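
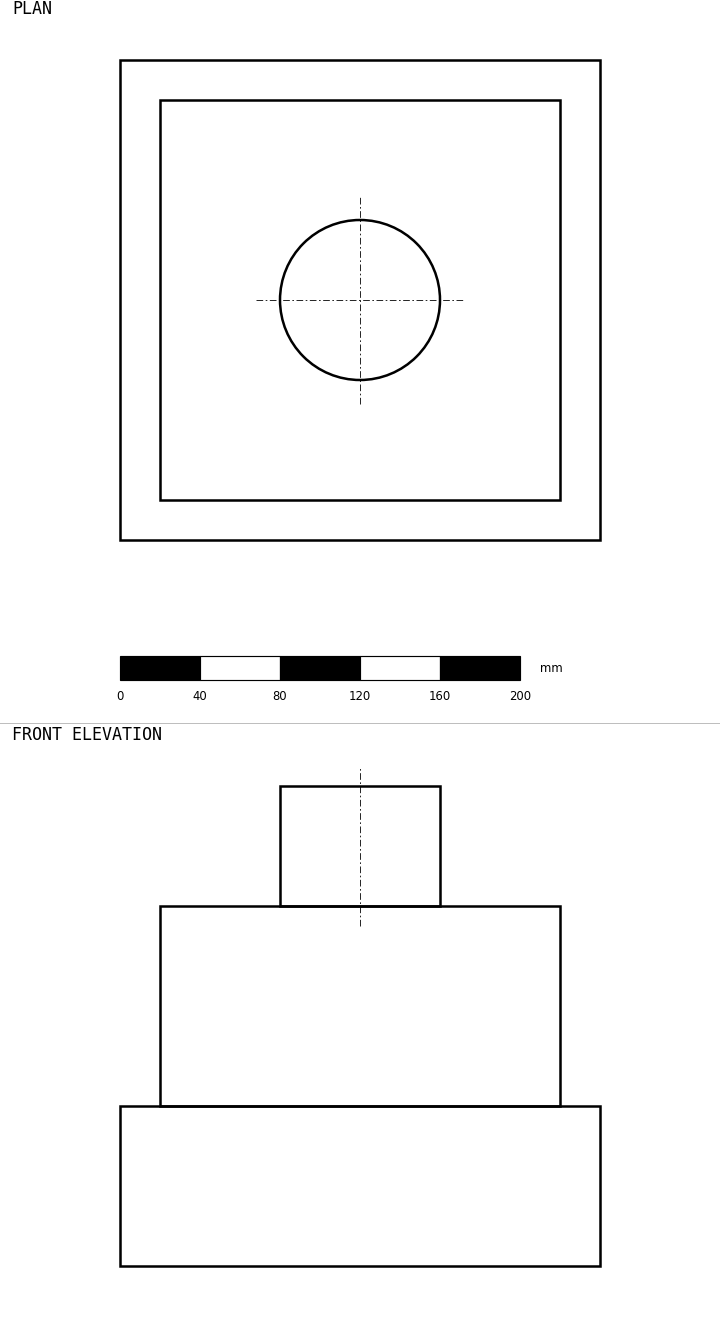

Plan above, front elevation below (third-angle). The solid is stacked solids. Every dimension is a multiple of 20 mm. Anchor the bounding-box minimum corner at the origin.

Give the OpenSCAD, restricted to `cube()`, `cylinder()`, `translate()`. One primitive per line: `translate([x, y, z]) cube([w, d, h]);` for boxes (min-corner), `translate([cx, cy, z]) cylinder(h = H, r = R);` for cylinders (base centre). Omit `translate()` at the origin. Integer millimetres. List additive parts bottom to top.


cube([240, 240, 80]);
translate([20, 20, 80]) cube([200, 200, 100]);
translate([120, 120, 180]) cylinder(h = 60, r = 40);


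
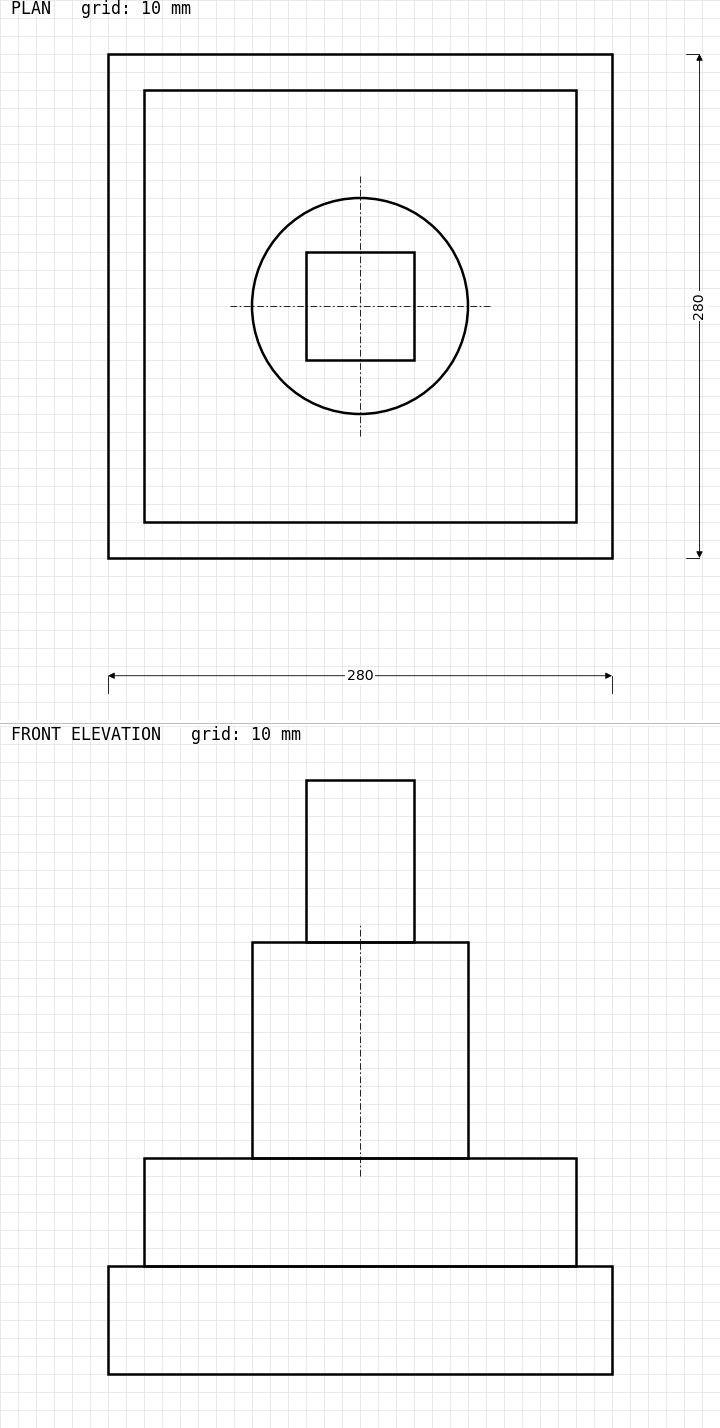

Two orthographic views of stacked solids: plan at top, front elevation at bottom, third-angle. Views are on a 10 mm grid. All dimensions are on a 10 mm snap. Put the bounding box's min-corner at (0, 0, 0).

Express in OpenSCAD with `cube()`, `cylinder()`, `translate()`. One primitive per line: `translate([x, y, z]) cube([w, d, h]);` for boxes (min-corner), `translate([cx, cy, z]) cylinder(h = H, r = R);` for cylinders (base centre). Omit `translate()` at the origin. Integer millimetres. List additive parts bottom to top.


cube([280, 280, 60]);
translate([20, 20, 60]) cube([240, 240, 60]);
translate([140, 140, 120]) cylinder(h = 120, r = 60);
translate([110, 110, 240]) cube([60, 60, 90]);


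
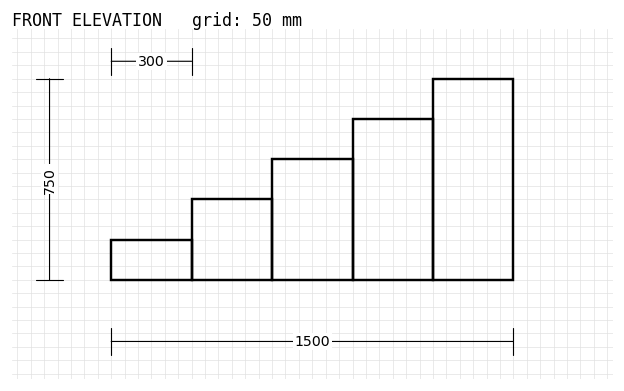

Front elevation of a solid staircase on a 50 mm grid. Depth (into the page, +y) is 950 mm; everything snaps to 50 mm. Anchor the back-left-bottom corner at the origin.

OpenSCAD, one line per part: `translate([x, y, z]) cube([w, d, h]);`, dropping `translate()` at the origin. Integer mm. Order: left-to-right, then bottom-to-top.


cube([300, 950, 150]);
translate([300, 0, 0]) cube([300, 950, 300]);
translate([600, 0, 0]) cube([300, 950, 450]);
translate([900, 0, 0]) cube([300, 950, 600]);
translate([1200, 0, 0]) cube([300, 950, 750]);


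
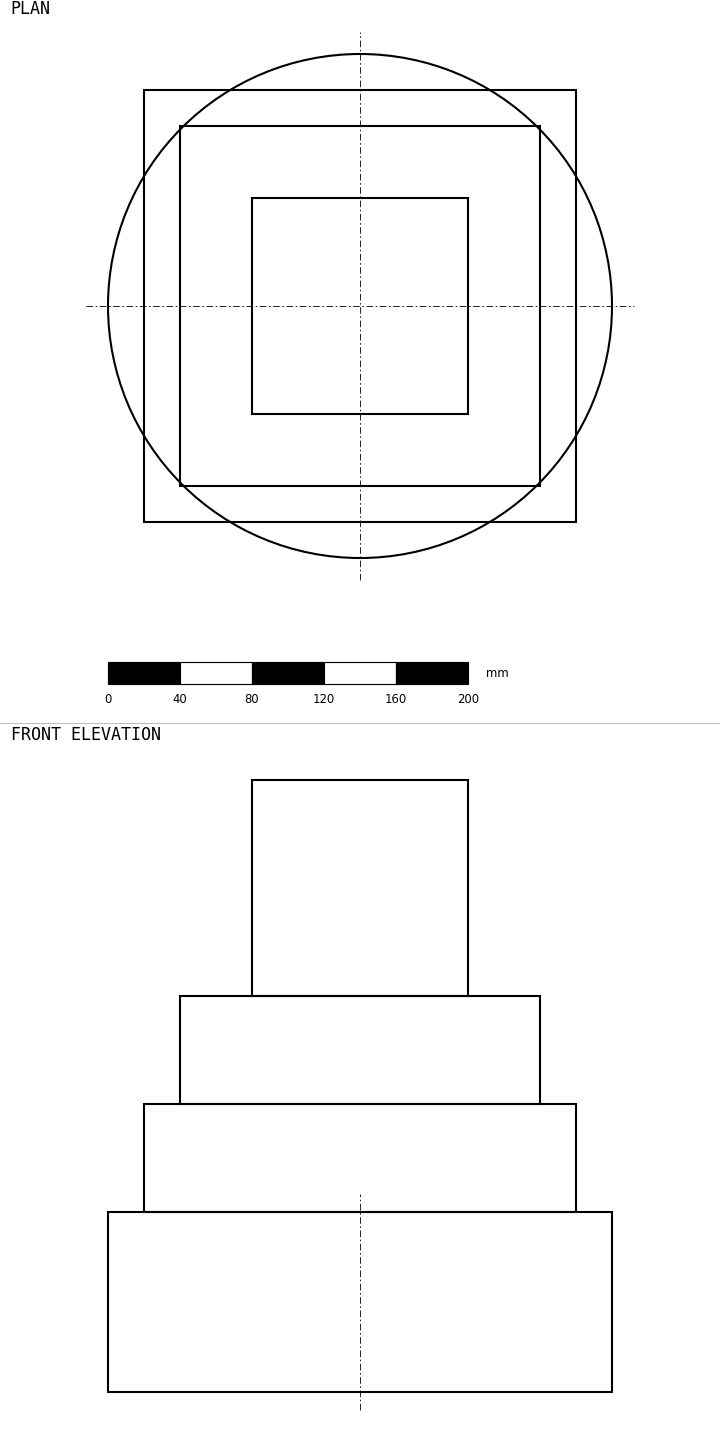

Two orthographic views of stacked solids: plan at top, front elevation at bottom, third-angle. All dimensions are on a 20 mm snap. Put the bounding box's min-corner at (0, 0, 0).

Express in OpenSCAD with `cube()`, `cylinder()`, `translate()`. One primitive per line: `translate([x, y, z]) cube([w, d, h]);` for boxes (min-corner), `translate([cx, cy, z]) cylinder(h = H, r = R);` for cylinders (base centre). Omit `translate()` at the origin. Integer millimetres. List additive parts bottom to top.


translate([140, 140, 0]) cylinder(h = 100, r = 140);
translate([20, 20, 100]) cube([240, 240, 60]);
translate([40, 40, 160]) cube([200, 200, 60]);
translate([80, 80, 220]) cube([120, 120, 120]);


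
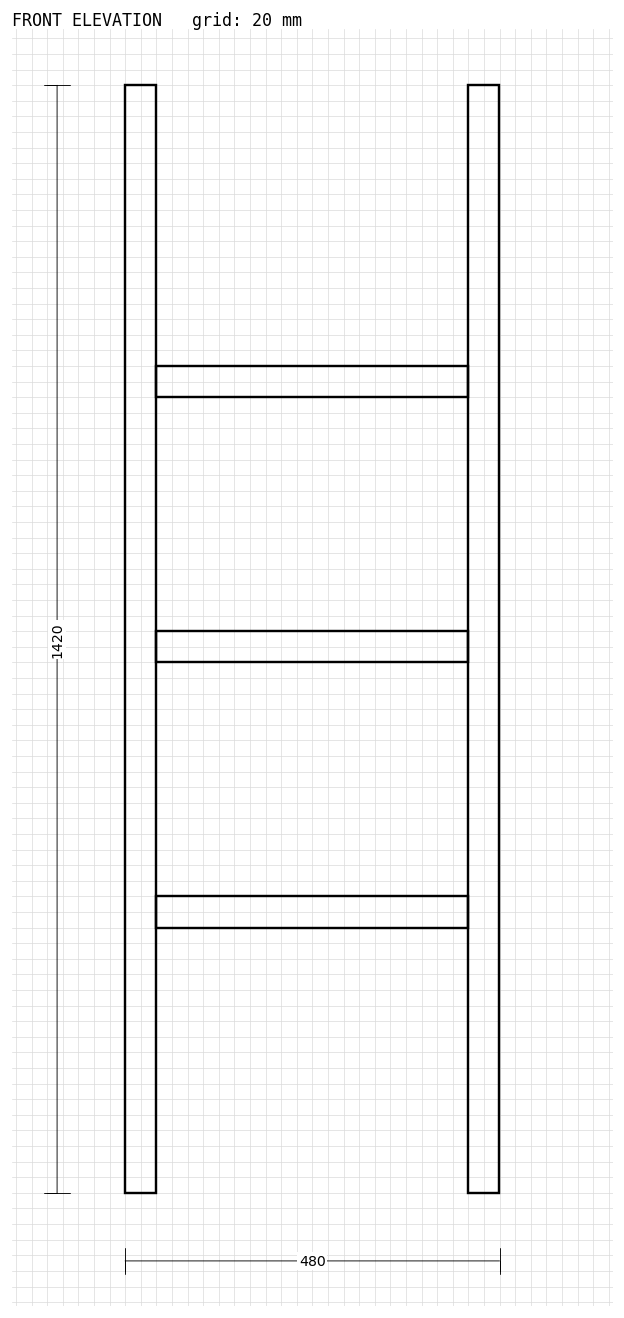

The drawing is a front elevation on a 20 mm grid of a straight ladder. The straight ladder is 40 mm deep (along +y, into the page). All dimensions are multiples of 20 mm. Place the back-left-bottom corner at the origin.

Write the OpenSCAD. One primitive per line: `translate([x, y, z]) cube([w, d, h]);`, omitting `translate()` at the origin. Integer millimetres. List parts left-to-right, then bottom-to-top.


cube([40, 40, 1420]);
translate([40, 0, 340]) cube([400, 40, 40]);
translate([40, 0, 680]) cube([400, 40, 40]);
translate([40, 0, 1020]) cube([400, 40, 40]);
translate([440, 0, 0]) cube([40, 40, 1420]);


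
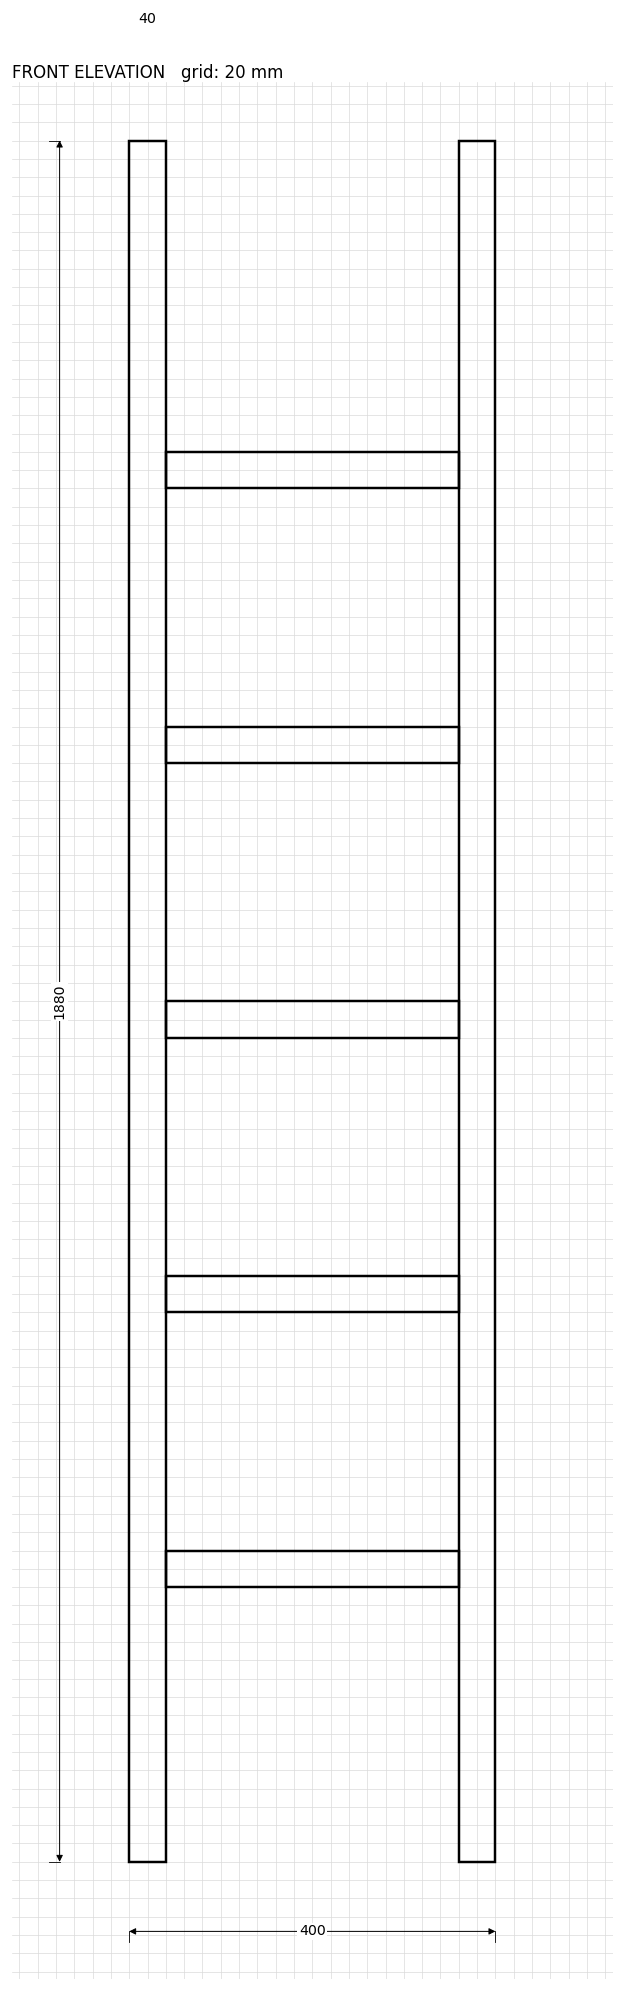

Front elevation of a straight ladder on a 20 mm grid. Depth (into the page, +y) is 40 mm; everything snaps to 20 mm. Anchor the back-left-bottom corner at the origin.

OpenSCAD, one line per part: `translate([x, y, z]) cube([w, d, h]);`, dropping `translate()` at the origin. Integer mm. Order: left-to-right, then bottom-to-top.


cube([40, 40, 1880]);
translate([40, 0, 300]) cube([320, 40, 40]);
translate([40, 0, 600]) cube([320, 40, 40]);
translate([40, 0, 900]) cube([320, 40, 40]);
translate([40, 0, 1200]) cube([320, 40, 40]);
translate([40, 0, 1500]) cube([320, 40, 40]);
translate([360, 0, 0]) cube([40, 40, 1880]);


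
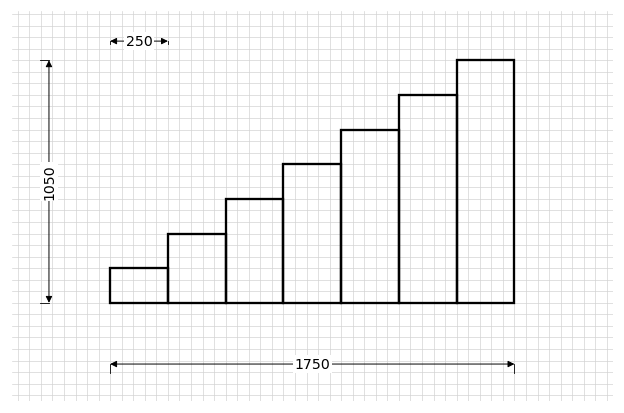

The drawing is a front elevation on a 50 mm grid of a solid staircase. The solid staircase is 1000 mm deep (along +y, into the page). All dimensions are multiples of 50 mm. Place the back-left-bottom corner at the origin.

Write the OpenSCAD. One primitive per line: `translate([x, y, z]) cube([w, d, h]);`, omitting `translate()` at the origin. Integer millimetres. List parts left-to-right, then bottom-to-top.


cube([250, 1000, 150]);
translate([250, 0, 0]) cube([250, 1000, 300]);
translate([500, 0, 0]) cube([250, 1000, 450]);
translate([750, 0, 0]) cube([250, 1000, 600]);
translate([1000, 0, 0]) cube([250, 1000, 750]);
translate([1250, 0, 0]) cube([250, 1000, 900]);
translate([1500, 0, 0]) cube([250, 1000, 1050]);


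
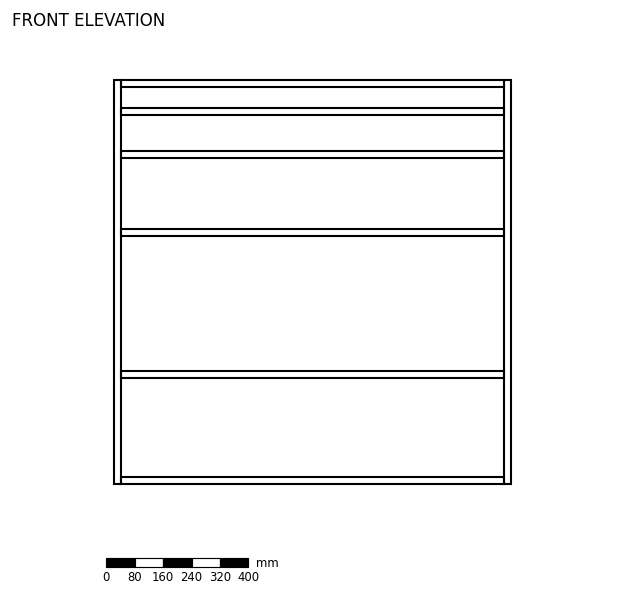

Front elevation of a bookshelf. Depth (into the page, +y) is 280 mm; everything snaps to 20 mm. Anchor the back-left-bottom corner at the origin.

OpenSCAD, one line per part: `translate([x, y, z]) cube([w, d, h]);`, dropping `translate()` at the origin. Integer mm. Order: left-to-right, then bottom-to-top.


cube([20, 280, 1140]);
translate([20, 0, 0]) cube([1080, 280, 20]);
translate([20, 0, 300]) cube([1080, 280, 20]);
translate([20, 0, 700]) cube([1080, 280, 20]);
translate([20, 0, 920]) cube([1080, 280, 20]);
translate([20, 0, 1040]) cube([1080, 280, 20]);
translate([20, 0, 1120]) cube([1080, 280, 20]);
translate([1100, 0, 0]) cube([20, 280, 1140]);


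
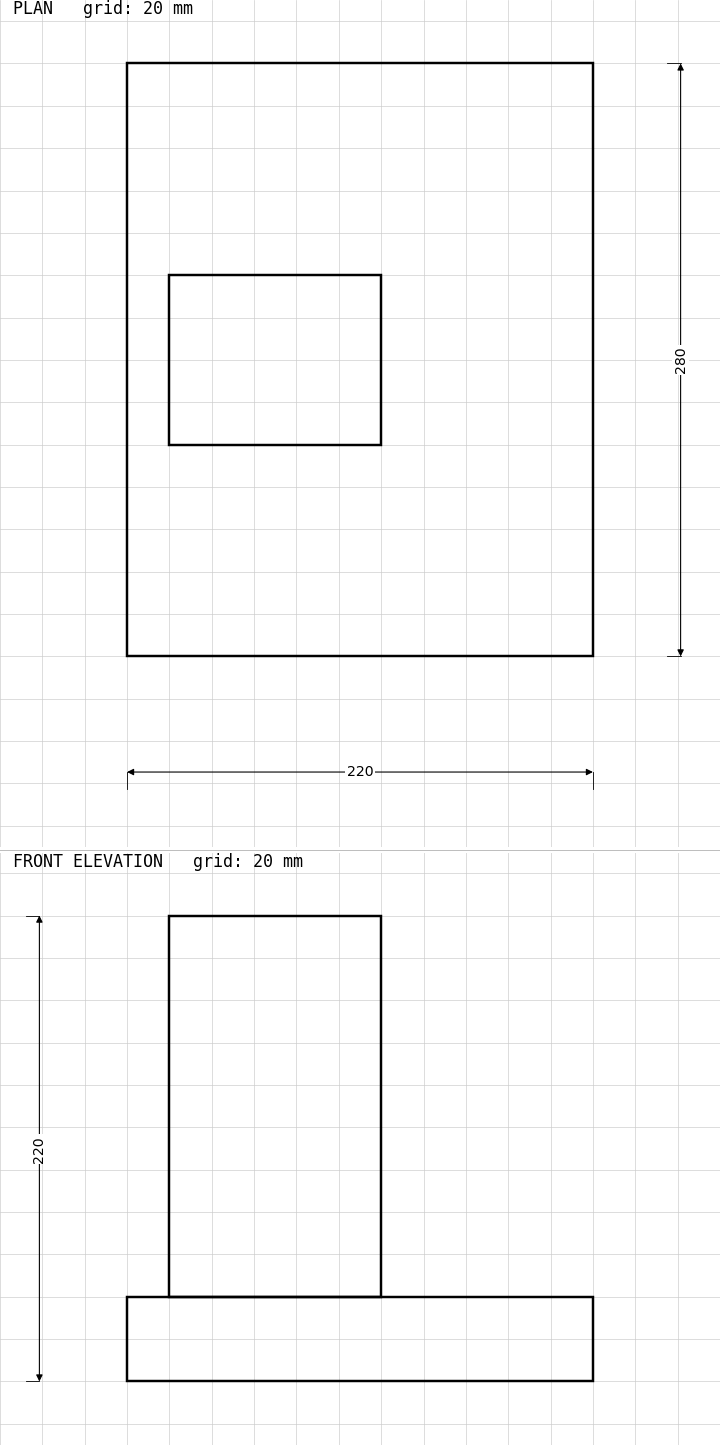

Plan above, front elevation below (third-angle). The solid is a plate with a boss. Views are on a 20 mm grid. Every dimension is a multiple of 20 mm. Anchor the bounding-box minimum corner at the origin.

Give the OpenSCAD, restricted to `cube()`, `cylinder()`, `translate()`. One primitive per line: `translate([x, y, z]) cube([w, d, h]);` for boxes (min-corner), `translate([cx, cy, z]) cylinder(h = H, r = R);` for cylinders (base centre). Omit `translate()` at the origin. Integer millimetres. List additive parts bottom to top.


cube([220, 280, 40]);
translate([20, 100, 40]) cube([100, 80, 180]);


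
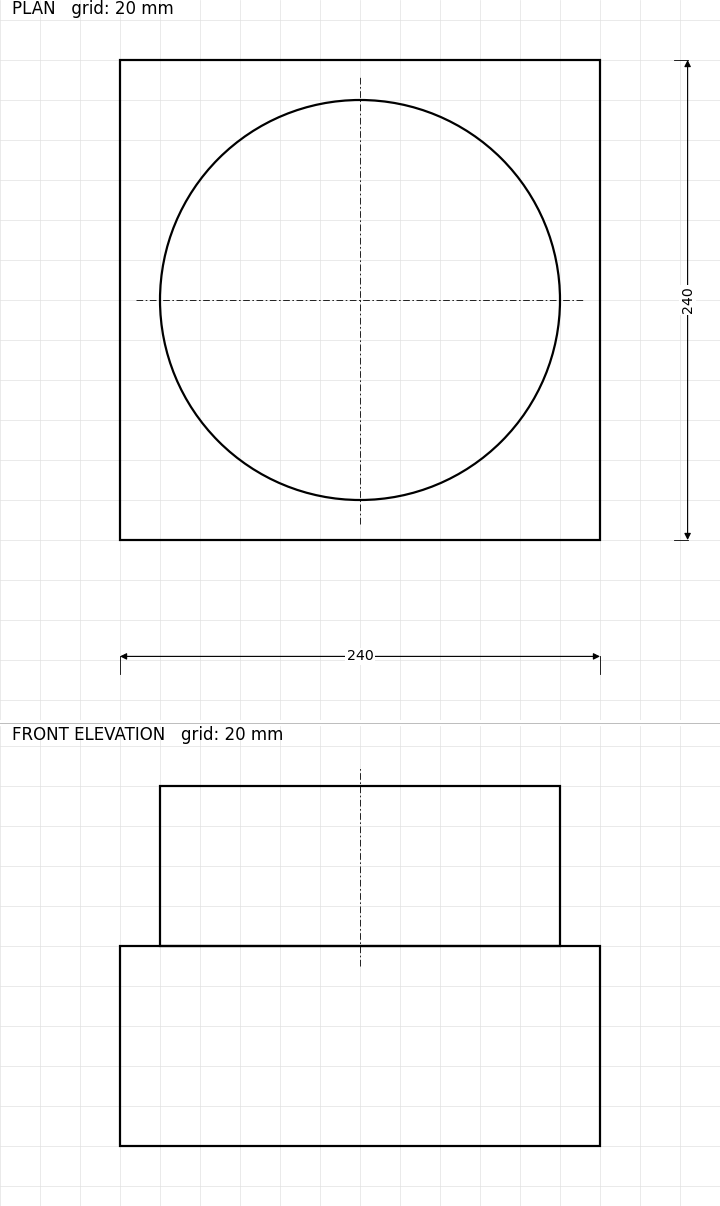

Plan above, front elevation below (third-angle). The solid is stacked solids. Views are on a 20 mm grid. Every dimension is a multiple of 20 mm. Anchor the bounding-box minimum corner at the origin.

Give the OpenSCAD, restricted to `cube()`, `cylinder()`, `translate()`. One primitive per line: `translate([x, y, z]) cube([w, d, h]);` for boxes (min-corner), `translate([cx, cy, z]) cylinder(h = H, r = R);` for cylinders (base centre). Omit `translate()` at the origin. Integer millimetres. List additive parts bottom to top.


cube([240, 240, 100]);
translate([120, 120, 100]) cylinder(h = 80, r = 100);


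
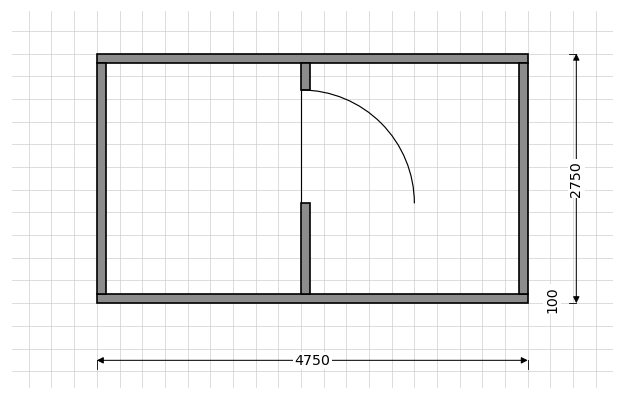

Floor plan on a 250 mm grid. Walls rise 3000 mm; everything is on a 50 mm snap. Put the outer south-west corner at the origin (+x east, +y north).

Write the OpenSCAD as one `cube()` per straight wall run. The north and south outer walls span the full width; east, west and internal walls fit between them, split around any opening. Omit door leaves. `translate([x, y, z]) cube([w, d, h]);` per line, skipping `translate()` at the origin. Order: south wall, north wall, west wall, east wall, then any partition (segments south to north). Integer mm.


cube([4750, 100, 3000]);
translate([0, 2650, 0]) cube([4750, 100, 3000]);
translate([0, 100, 0]) cube([100, 2550, 3000]);
translate([4650, 100, 0]) cube([100, 2550, 3000]);
translate([2250, 100, 0]) cube([100, 1000, 3000]);
translate([2250, 2350, 0]) cube([100, 300, 3000]);


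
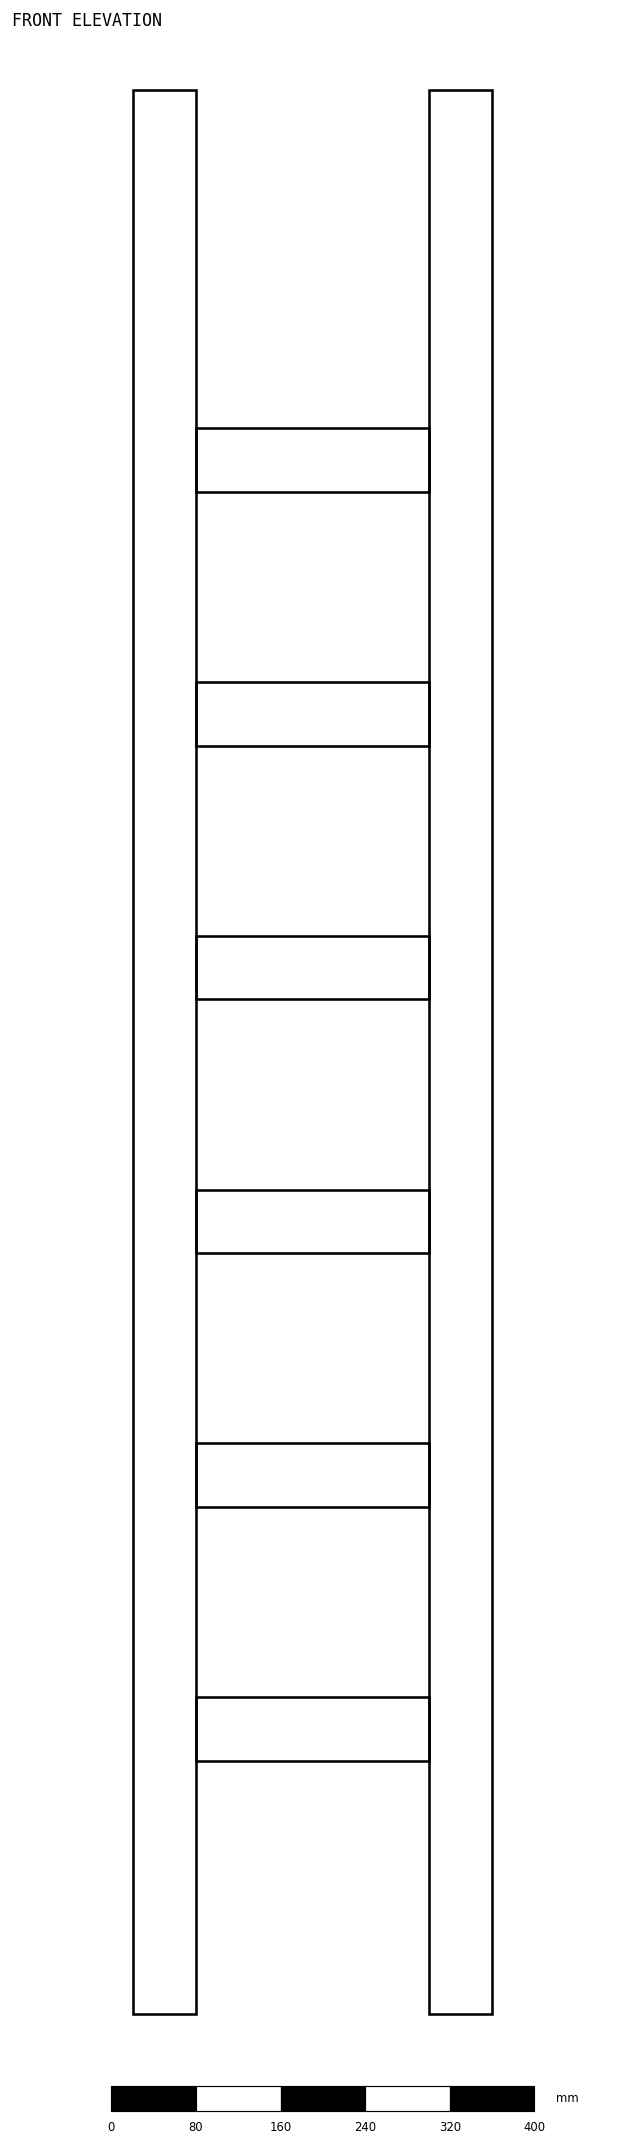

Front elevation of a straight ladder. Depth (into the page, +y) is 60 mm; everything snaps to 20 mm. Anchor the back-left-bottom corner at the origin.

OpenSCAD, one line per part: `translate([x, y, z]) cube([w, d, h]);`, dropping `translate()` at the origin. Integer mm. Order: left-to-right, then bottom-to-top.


cube([60, 60, 1820]);
translate([60, 0, 240]) cube([220, 60, 60]);
translate([60, 0, 480]) cube([220, 60, 60]);
translate([60, 0, 720]) cube([220, 60, 60]);
translate([60, 0, 960]) cube([220, 60, 60]);
translate([60, 0, 1200]) cube([220, 60, 60]);
translate([60, 0, 1440]) cube([220, 60, 60]);
translate([280, 0, 0]) cube([60, 60, 1820]);


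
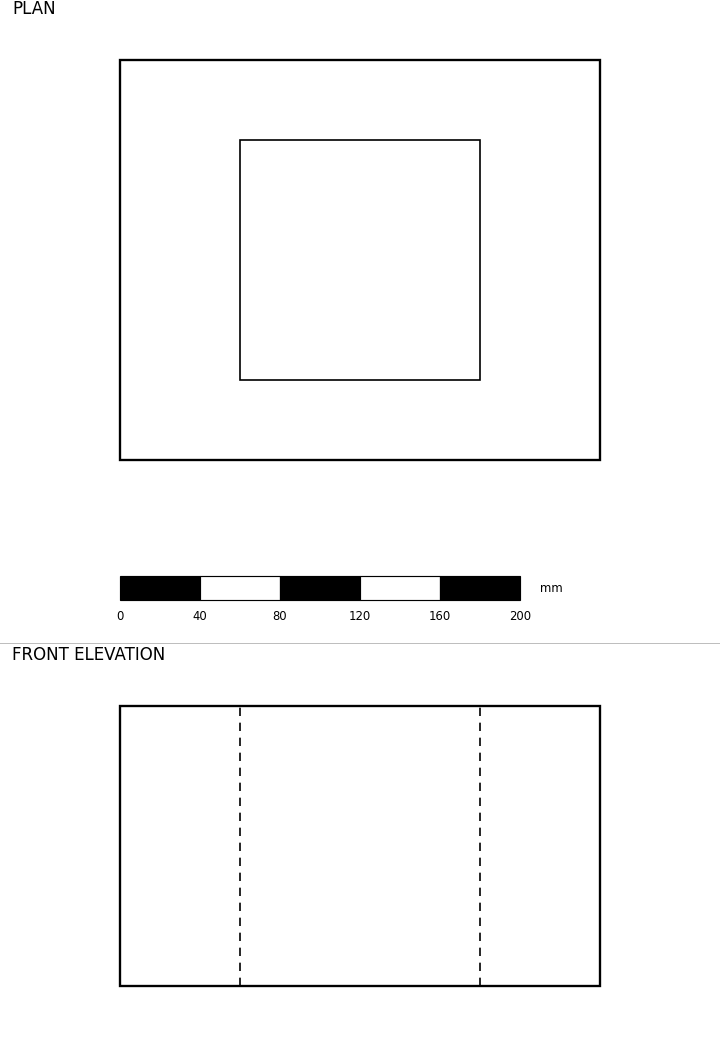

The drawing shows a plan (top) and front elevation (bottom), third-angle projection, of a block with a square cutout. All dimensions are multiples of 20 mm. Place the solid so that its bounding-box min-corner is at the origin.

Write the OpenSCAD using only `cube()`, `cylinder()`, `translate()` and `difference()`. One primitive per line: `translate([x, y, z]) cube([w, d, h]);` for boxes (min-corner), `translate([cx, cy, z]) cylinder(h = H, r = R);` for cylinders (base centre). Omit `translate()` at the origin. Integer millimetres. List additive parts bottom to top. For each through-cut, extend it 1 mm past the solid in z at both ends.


difference() {
  cube([240, 200, 140]);
  translate([60, 40, -1]) cube([120, 120, 142]);
}


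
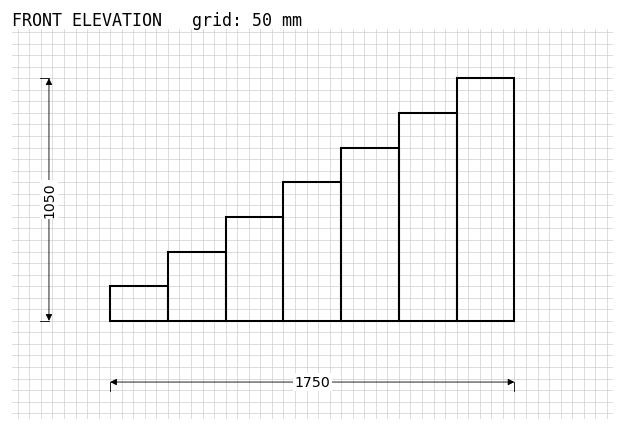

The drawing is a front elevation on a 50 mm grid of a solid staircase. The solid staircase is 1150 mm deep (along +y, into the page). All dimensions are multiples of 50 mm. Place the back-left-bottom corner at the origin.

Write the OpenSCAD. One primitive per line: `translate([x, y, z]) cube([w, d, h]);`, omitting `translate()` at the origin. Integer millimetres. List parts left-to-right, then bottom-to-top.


cube([250, 1150, 150]);
translate([250, 0, 0]) cube([250, 1150, 300]);
translate([500, 0, 0]) cube([250, 1150, 450]);
translate([750, 0, 0]) cube([250, 1150, 600]);
translate([1000, 0, 0]) cube([250, 1150, 750]);
translate([1250, 0, 0]) cube([250, 1150, 900]);
translate([1500, 0, 0]) cube([250, 1150, 1050]);


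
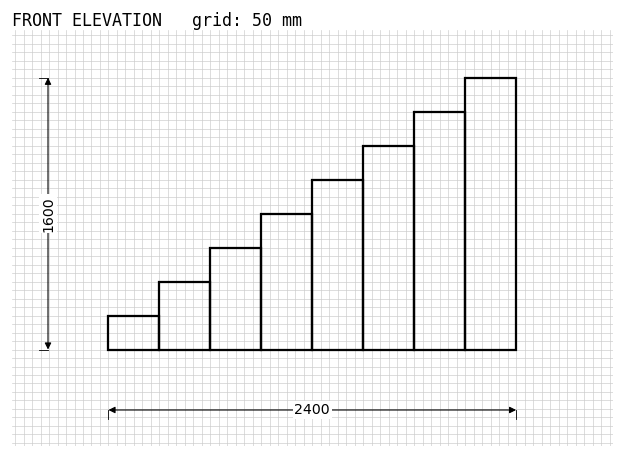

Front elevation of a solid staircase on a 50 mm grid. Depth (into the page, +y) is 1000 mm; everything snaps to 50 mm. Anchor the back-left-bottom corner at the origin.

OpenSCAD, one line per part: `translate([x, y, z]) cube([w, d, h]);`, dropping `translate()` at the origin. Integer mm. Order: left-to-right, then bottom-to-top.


cube([300, 1000, 200]);
translate([300, 0, 0]) cube([300, 1000, 400]);
translate([600, 0, 0]) cube([300, 1000, 600]);
translate([900, 0, 0]) cube([300, 1000, 800]);
translate([1200, 0, 0]) cube([300, 1000, 1000]);
translate([1500, 0, 0]) cube([300, 1000, 1200]);
translate([1800, 0, 0]) cube([300, 1000, 1400]);
translate([2100, 0, 0]) cube([300, 1000, 1600]);


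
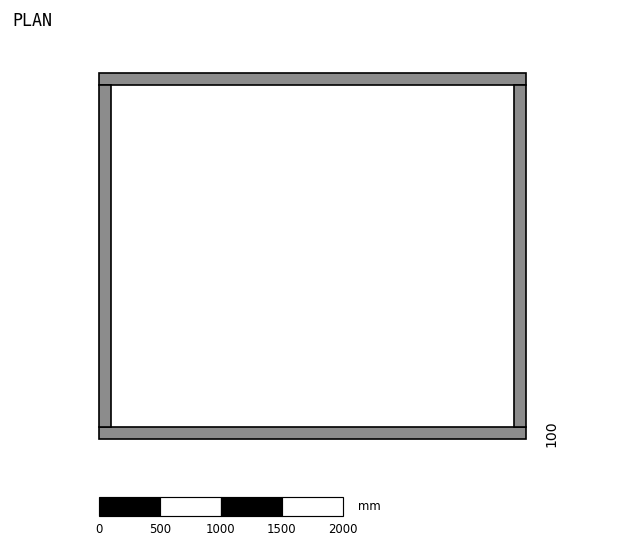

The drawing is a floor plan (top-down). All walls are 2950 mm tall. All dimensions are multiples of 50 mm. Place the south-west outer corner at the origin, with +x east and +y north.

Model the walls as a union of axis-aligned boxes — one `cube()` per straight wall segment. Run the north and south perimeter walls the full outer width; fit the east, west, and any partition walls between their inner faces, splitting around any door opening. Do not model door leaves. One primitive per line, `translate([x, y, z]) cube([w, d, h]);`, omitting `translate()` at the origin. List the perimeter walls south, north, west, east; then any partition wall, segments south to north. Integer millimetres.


cube([3500, 100, 2950]);
translate([0, 2900, 0]) cube([3500, 100, 2950]);
translate([0, 100, 0]) cube([100, 2800, 2950]);
translate([3400, 100, 0]) cube([100, 2800, 2950]);


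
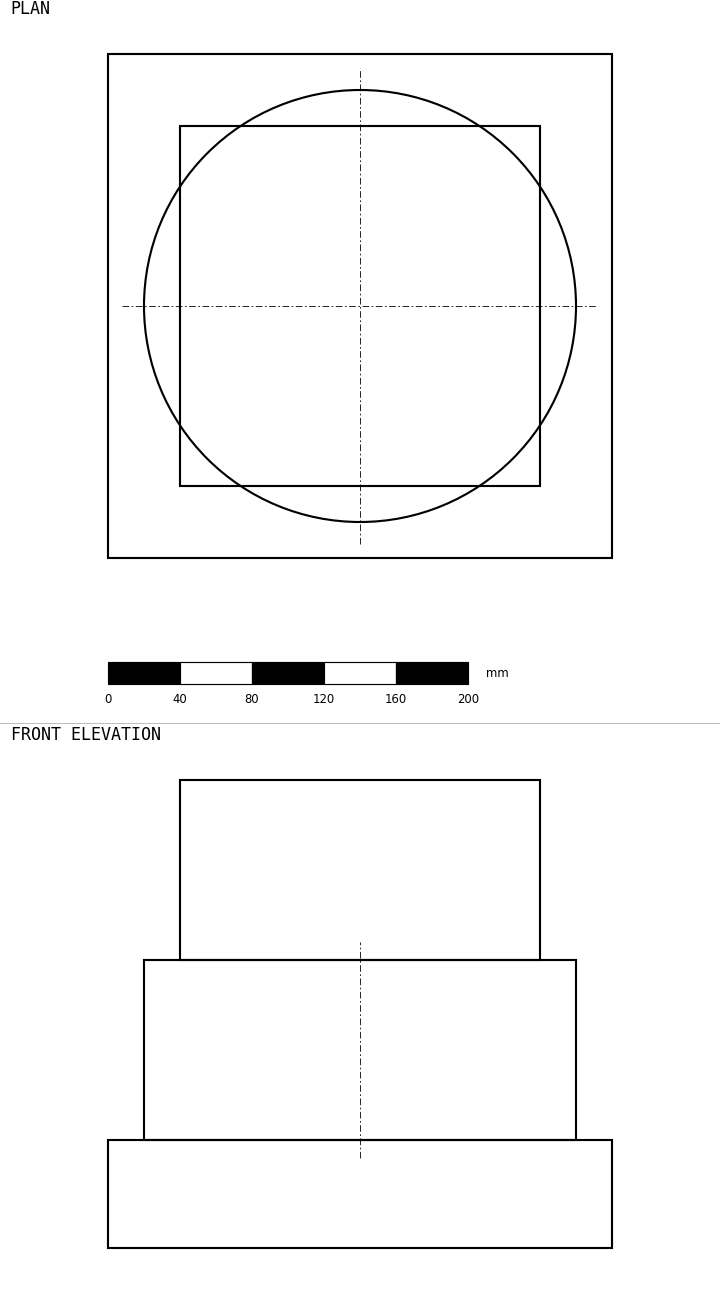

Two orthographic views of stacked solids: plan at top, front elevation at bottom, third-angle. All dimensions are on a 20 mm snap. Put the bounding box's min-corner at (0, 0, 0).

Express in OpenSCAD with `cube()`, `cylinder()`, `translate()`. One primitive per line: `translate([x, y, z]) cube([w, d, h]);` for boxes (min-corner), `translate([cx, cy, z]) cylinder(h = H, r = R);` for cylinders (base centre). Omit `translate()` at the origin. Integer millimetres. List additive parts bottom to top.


cube([280, 280, 60]);
translate([140, 140, 60]) cylinder(h = 100, r = 120);
translate([40, 40, 160]) cube([200, 200, 100]);


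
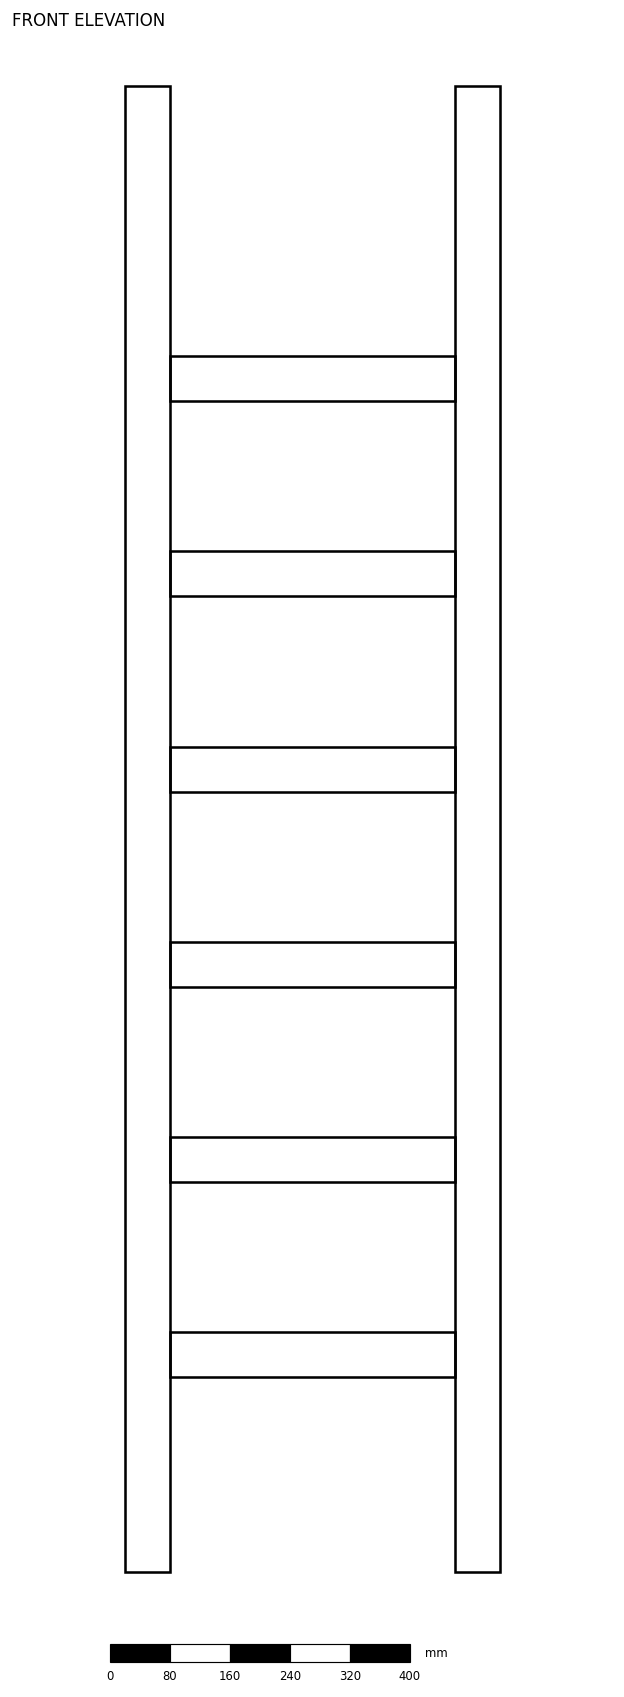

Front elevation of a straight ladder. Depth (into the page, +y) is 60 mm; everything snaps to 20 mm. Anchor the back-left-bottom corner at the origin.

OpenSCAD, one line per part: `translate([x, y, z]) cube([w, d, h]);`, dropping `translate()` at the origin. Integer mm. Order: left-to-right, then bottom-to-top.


cube([60, 60, 1980]);
translate([60, 0, 260]) cube([380, 60, 60]);
translate([60, 0, 520]) cube([380, 60, 60]);
translate([60, 0, 780]) cube([380, 60, 60]);
translate([60, 0, 1040]) cube([380, 60, 60]);
translate([60, 0, 1300]) cube([380, 60, 60]);
translate([60, 0, 1560]) cube([380, 60, 60]);
translate([440, 0, 0]) cube([60, 60, 1980]);


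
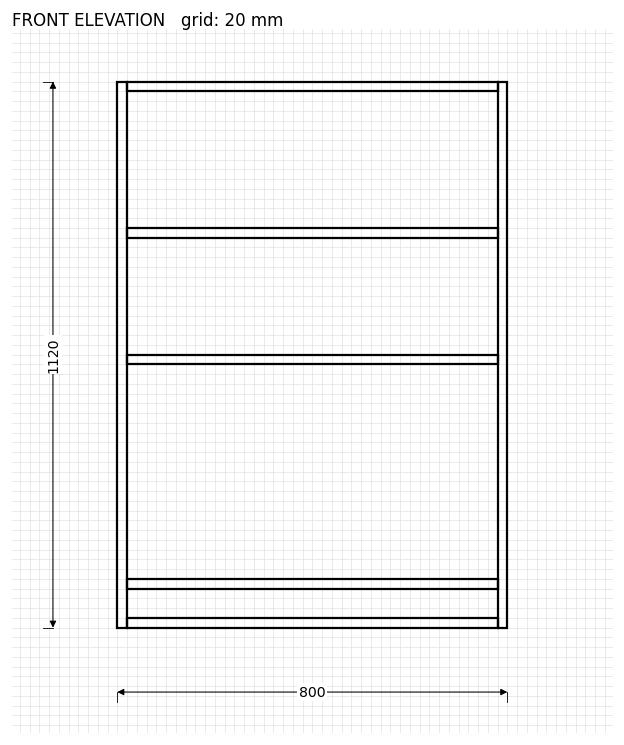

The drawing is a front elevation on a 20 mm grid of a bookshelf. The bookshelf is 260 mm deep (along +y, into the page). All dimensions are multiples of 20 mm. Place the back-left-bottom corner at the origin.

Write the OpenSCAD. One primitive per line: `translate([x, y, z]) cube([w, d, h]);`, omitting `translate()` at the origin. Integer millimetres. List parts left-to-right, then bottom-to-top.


cube([20, 260, 1120]);
translate([20, 0, 0]) cube([760, 260, 20]);
translate([20, 0, 80]) cube([760, 260, 20]);
translate([20, 0, 540]) cube([760, 260, 20]);
translate([20, 0, 800]) cube([760, 260, 20]);
translate([20, 0, 1100]) cube([760, 260, 20]);
translate([780, 0, 0]) cube([20, 260, 1120]);


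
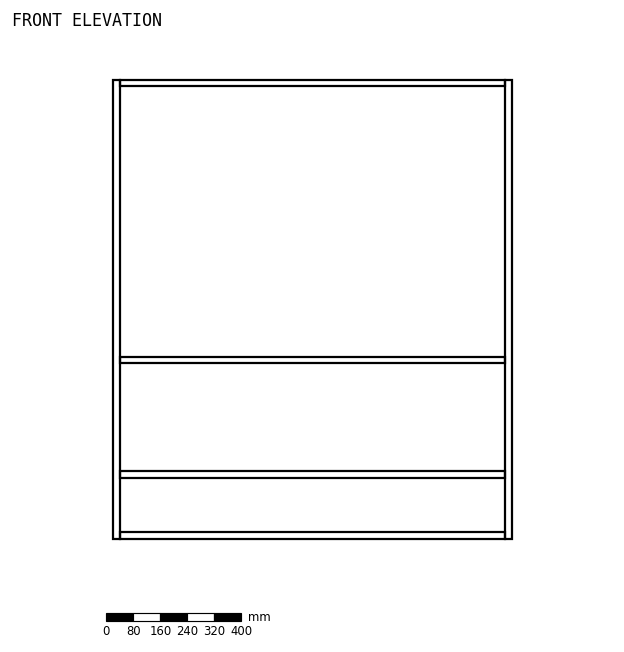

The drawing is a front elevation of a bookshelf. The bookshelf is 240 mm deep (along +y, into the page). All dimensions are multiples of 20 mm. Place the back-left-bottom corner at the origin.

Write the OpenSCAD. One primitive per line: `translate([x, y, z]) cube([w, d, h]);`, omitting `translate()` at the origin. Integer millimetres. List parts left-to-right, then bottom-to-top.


cube([20, 240, 1360]);
translate([20, 0, 0]) cube([1140, 240, 20]);
translate([20, 0, 180]) cube([1140, 240, 20]);
translate([20, 0, 520]) cube([1140, 240, 20]);
translate([20, 0, 1340]) cube([1140, 240, 20]);
translate([1160, 0, 0]) cube([20, 240, 1360]);


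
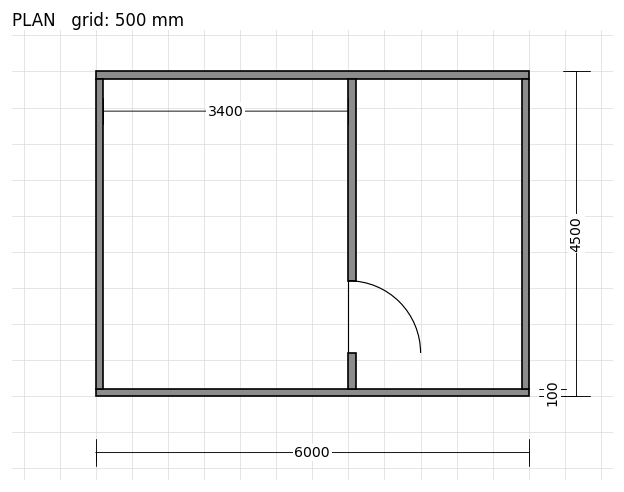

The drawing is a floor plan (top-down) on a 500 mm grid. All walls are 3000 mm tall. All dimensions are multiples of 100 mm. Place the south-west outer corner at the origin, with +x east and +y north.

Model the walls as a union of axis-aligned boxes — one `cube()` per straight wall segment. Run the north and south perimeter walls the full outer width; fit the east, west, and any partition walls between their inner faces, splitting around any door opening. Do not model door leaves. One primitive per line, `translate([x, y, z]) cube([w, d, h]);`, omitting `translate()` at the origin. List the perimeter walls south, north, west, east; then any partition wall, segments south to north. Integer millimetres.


cube([6000, 100, 3000]);
translate([0, 4400, 0]) cube([6000, 100, 3000]);
translate([0, 100, 0]) cube([100, 4300, 3000]);
translate([5900, 100, 0]) cube([100, 4300, 3000]);
translate([3500, 100, 0]) cube([100, 500, 3000]);
translate([3500, 1600, 0]) cube([100, 2800, 3000]);


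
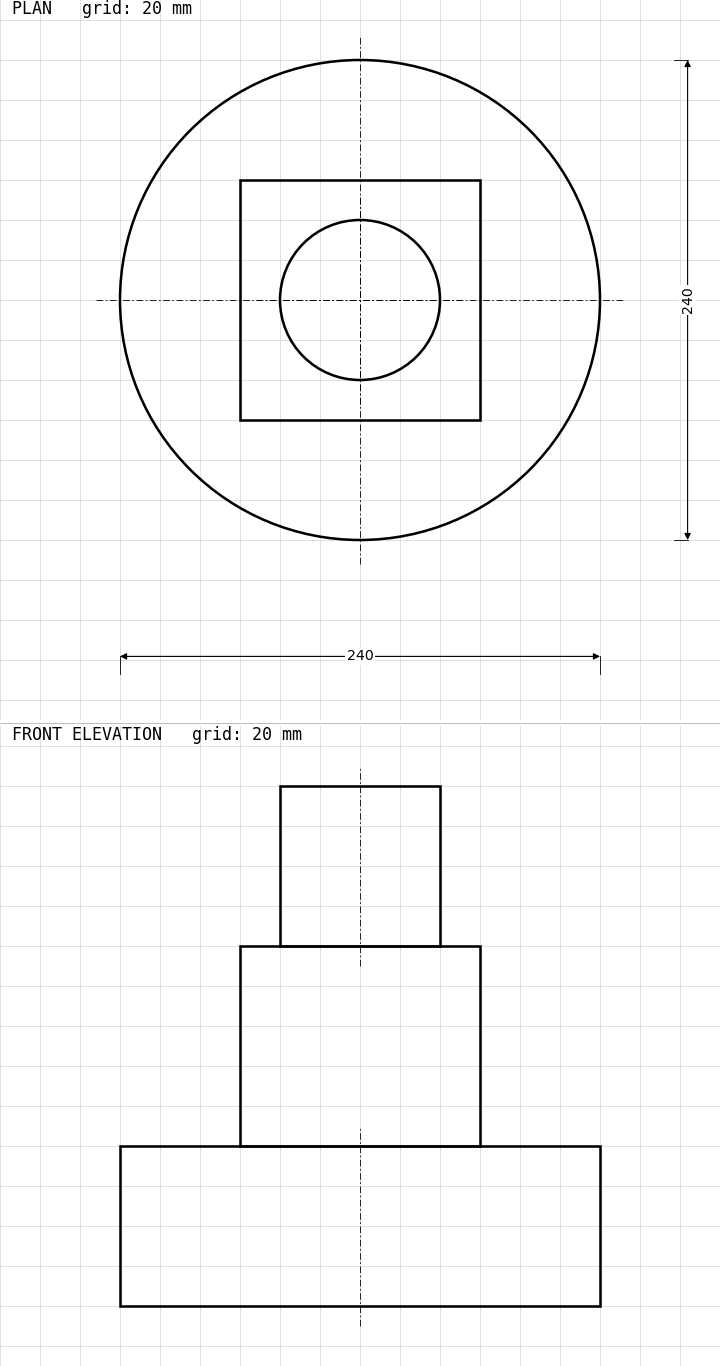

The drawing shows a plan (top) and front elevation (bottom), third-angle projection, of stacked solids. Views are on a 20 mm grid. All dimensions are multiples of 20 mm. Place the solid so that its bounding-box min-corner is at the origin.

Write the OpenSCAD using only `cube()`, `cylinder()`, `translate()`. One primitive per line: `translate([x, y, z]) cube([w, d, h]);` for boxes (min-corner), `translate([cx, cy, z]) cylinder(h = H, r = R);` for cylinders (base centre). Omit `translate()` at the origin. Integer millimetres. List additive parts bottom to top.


translate([120, 120, 0]) cylinder(h = 80, r = 120);
translate([60, 60, 80]) cube([120, 120, 100]);
translate([120, 120, 180]) cylinder(h = 80, r = 40);


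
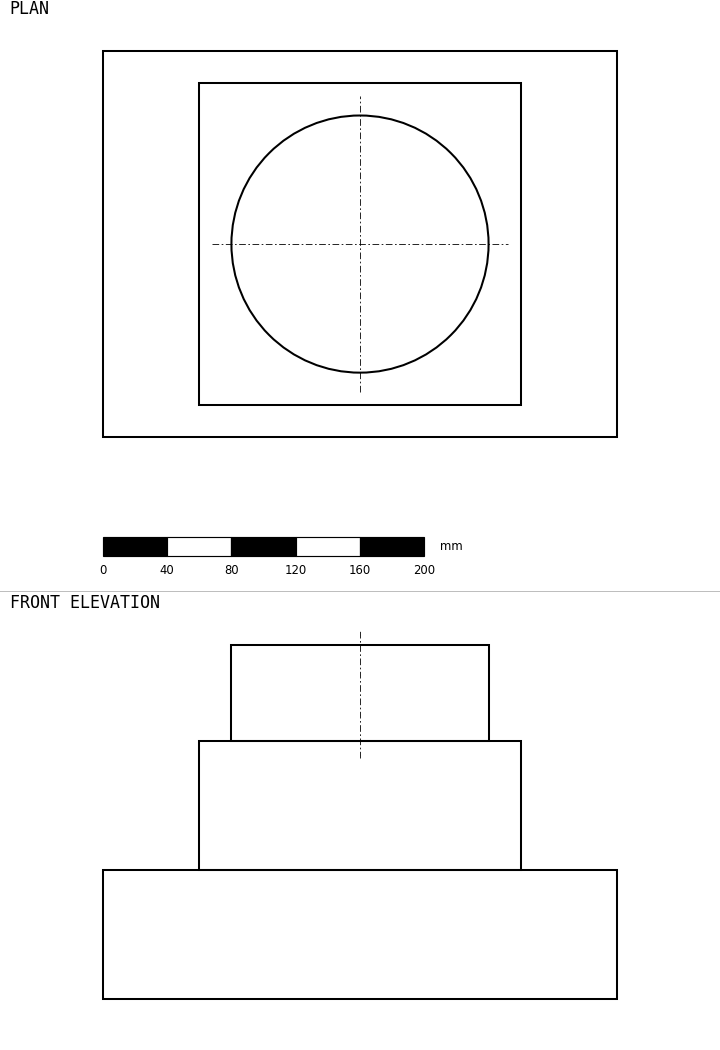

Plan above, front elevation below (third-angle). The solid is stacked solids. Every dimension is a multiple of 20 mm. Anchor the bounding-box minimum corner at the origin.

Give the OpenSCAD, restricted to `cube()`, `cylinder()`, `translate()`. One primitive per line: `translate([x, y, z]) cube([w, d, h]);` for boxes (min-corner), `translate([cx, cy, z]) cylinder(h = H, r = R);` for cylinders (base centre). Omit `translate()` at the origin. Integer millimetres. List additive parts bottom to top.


cube([320, 240, 80]);
translate([60, 20, 80]) cube([200, 200, 80]);
translate([160, 120, 160]) cylinder(h = 60, r = 80);


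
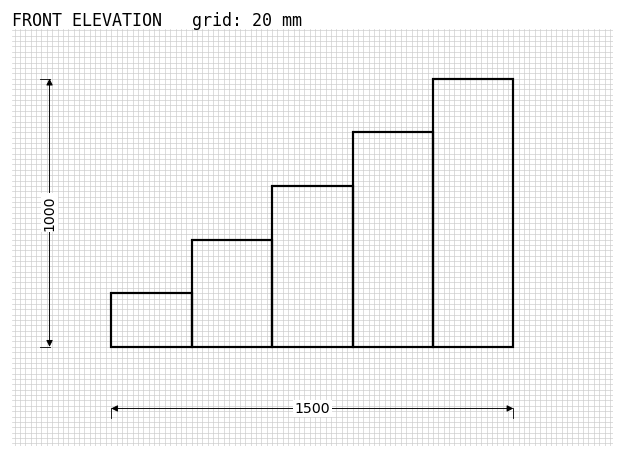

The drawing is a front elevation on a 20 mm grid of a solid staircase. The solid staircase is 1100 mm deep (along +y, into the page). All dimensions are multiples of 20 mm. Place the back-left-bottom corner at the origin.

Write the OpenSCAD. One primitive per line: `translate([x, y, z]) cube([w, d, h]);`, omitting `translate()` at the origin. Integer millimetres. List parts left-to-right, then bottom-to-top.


cube([300, 1100, 200]);
translate([300, 0, 0]) cube([300, 1100, 400]);
translate([600, 0, 0]) cube([300, 1100, 600]);
translate([900, 0, 0]) cube([300, 1100, 800]);
translate([1200, 0, 0]) cube([300, 1100, 1000]);


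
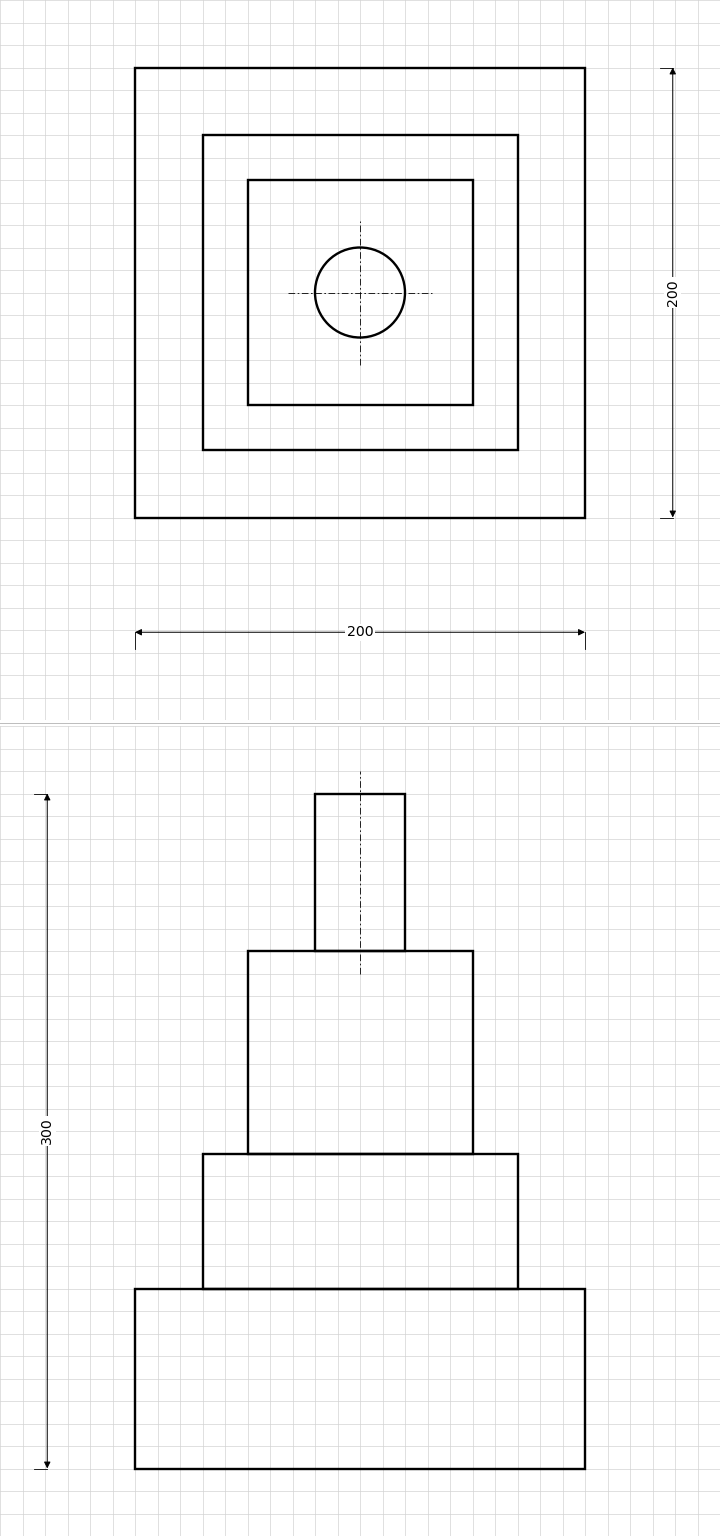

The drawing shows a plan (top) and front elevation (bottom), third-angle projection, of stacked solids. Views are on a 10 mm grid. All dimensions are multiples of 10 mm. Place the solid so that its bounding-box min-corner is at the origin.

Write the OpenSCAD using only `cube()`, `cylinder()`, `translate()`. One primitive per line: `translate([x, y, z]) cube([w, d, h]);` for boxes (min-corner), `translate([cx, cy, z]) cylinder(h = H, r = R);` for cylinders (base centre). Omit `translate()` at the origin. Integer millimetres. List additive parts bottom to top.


cube([200, 200, 80]);
translate([30, 30, 80]) cube([140, 140, 60]);
translate([50, 50, 140]) cube([100, 100, 90]);
translate([100, 100, 230]) cylinder(h = 70, r = 20);


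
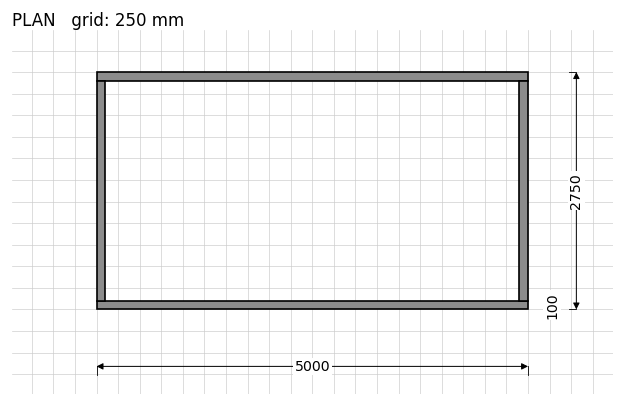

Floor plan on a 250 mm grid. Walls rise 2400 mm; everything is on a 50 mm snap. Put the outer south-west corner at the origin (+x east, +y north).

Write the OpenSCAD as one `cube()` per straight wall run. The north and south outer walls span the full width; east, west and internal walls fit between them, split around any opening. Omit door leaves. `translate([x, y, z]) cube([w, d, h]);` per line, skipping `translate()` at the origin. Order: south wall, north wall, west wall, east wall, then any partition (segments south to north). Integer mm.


cube([5000, 100, 2400]);
translate([0, 2650, 0]) cube([5000, 100, 2400]);
translate([0, 100, 0]) cube([100, 2550, 2400]);
translate([4900, 100, 0]) cube([100, 2550, 2400]);


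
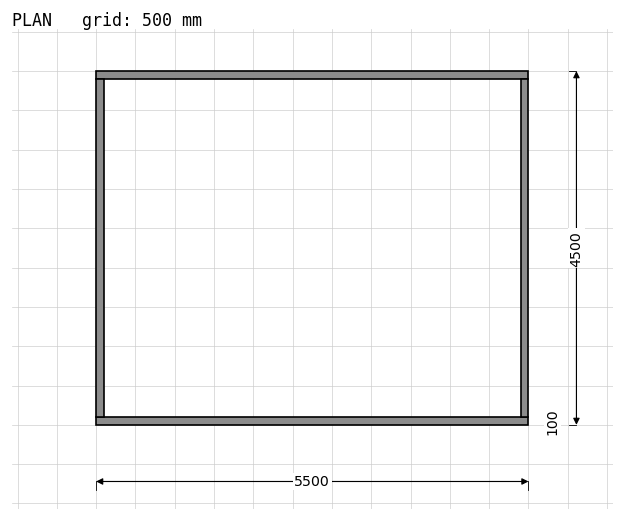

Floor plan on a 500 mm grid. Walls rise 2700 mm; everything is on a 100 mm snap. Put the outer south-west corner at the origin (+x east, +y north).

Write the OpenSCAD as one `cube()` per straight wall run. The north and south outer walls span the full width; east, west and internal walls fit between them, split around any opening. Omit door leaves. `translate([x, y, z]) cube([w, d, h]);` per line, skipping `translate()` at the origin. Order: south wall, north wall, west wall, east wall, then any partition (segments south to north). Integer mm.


cube([5500, 100, 2700]);
translate([0, 4400, 0]) cube([5500, 100, 2700]);
translate([0, 100, 0]) cube([100, 4300, 2700]);
translate([5400, 100, 0]) cube([100, 4300, 2700]);


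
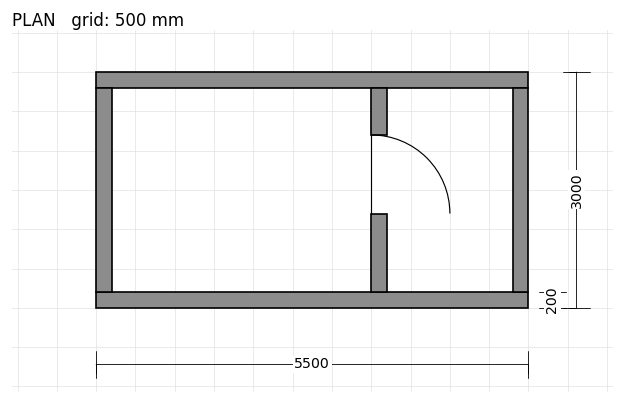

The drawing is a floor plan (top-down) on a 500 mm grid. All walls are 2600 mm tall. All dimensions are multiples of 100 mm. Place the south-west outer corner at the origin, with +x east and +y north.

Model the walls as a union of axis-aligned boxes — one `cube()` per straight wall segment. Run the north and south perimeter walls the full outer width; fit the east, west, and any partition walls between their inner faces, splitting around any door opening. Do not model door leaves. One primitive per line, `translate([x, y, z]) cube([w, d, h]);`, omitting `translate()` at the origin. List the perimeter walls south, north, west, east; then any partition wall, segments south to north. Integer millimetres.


cube([5500, 200, 2600]);
translate([0, 2800, 0]) cube([5500, 200, 2600]);
translate([0, 200, 0]) cube([200, 2600, 2600]);
translate([5300, 200, 0]) cube([200, 2600, 2600]);
translate([3500, 200, 0]) cube([200, 1000, 2600]);
translate([3500, 2200, 0]) cube([200, 600, 2600]);


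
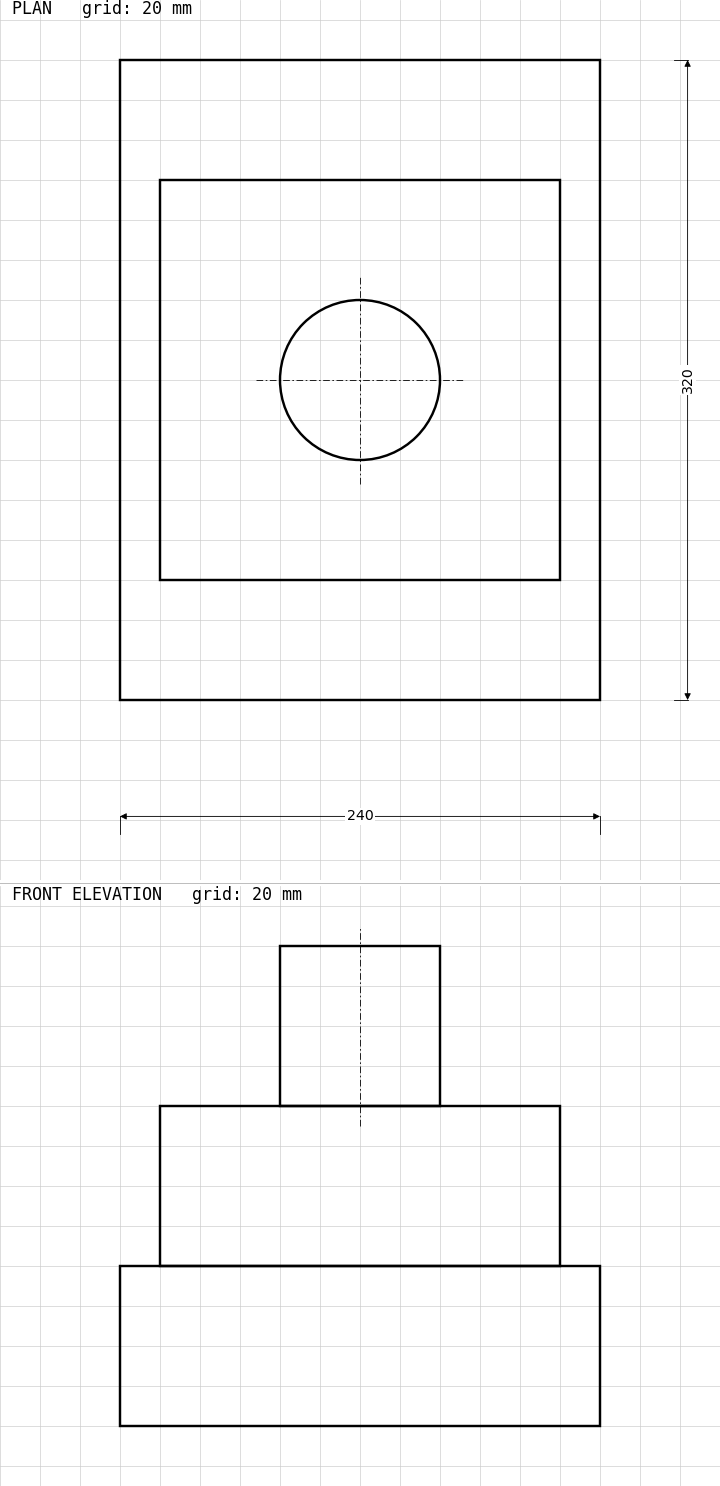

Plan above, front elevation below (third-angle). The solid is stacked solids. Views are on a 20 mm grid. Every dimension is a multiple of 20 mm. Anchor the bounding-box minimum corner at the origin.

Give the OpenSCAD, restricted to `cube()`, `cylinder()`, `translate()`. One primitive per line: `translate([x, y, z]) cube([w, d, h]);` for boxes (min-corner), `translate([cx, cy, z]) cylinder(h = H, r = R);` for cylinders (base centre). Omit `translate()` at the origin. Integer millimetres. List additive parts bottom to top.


cube([240, 320, 80]);
translate([20, 60, 80]) cube([200, 200, 80]);
translate([120, 160, 160]) cylinder(h = 80, r = 40);


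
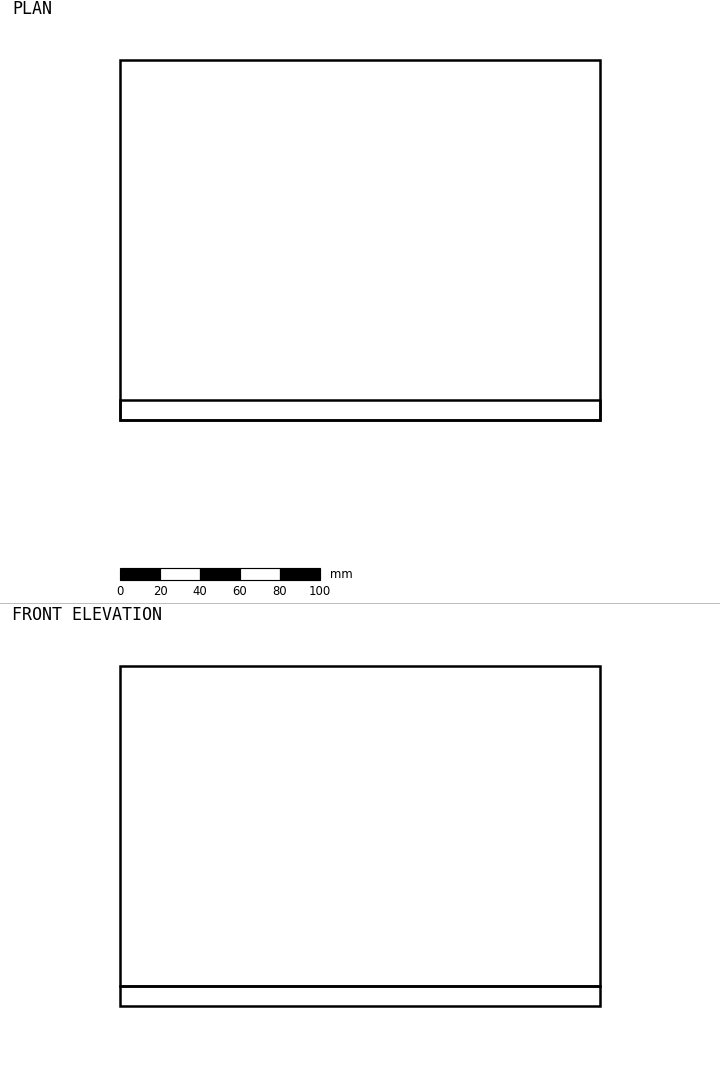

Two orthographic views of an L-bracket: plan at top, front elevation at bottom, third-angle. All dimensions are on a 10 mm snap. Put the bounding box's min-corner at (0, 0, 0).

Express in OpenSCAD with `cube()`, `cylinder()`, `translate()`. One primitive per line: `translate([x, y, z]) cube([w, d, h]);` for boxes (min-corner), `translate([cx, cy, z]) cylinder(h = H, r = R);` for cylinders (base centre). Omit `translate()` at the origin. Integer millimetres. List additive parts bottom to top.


cube([240, 180, 10]);
translate([0, 0, 10]) cube([240, 10, 160]);


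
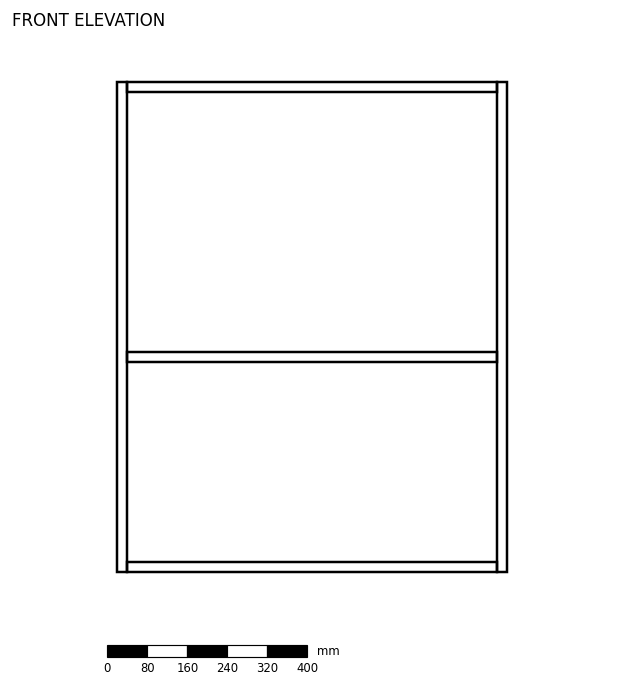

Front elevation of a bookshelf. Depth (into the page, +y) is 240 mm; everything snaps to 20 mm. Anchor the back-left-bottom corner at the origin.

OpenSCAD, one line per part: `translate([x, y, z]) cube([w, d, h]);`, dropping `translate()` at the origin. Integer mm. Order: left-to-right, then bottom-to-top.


cube([20, 240, 980]);
translate([20, 0, 0]) cube([740, 240, 20]);
translate([20, 0, 420]) cube([740, 240, 20]);
translate([20, 0, 960]) cube([740, 240, 20]);
translate([760, 0, 0]) cube([20, 240, 980]);


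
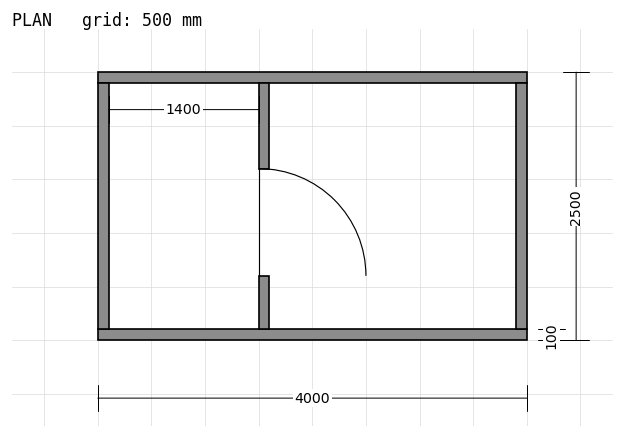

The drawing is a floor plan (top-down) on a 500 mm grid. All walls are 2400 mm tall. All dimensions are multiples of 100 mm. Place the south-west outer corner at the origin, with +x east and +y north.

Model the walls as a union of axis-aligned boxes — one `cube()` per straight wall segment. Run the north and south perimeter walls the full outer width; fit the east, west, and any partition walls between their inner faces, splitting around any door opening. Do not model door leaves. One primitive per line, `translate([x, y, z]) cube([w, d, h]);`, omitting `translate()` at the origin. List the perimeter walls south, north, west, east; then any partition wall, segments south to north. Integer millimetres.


cube([4000, 100, 2400]);
translate([0, 2400, 0]) cube([4000, 100, 2400]);
translate([0, 100, 0]) cube([100, 2300, 2400]);
translate([3900, 100, 0]) cube([100, 2300, 2400]);
translate([1500, 100, 0]) cube([100, 500, 2400]);
translate([1500, 1600, 0]) cube([100, 800, 2400]);


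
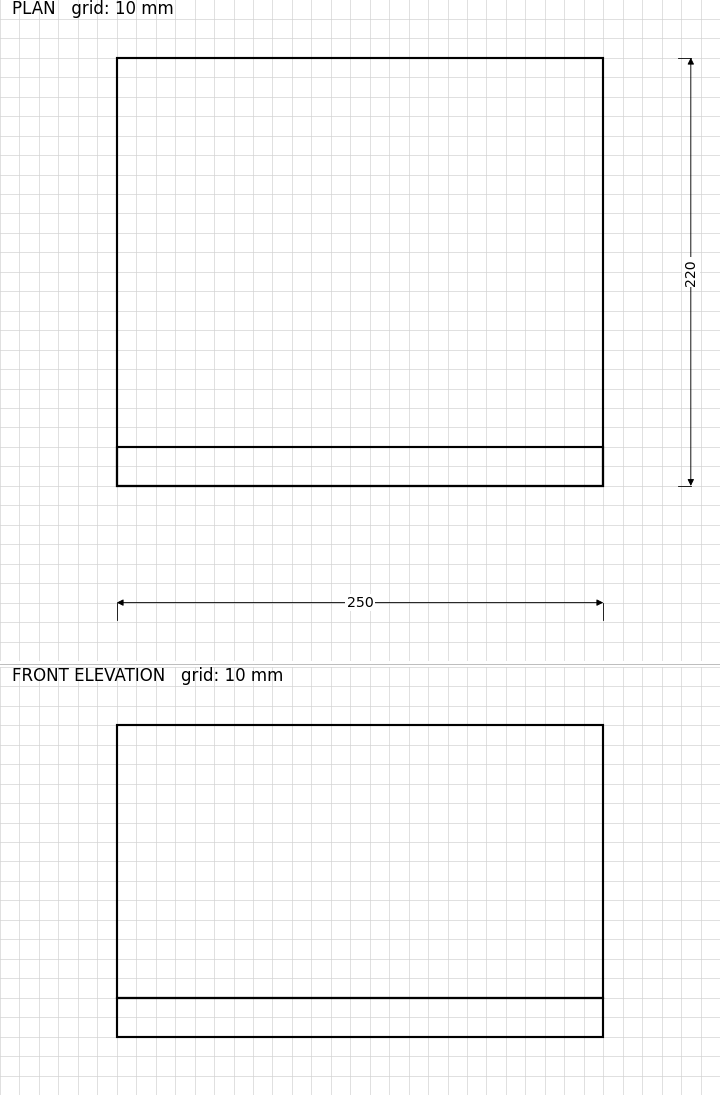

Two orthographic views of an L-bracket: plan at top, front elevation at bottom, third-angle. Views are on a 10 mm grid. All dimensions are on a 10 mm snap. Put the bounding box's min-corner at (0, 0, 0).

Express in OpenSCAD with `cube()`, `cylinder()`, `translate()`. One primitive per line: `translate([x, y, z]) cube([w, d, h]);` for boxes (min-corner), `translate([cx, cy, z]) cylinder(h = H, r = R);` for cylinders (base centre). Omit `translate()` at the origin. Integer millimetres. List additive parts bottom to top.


cube([250, 220, 20]);
translate([0, 0, 20]) cube([250, 20, 140]);


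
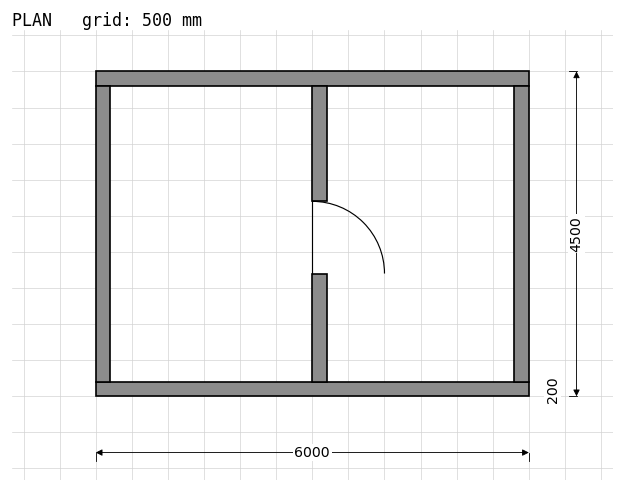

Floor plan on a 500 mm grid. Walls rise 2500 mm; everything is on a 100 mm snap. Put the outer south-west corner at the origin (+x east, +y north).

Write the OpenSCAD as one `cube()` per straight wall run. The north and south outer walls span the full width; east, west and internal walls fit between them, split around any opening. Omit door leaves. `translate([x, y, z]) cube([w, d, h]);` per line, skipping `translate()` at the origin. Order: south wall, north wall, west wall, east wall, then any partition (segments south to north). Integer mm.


cube([6000, 200, 2500]);
translate([0, 4300, 0]) cube([6000, 200, 2500]);
translate([0, 200, 0]) cube([200, 4100, 2500]);
translate([5800, 200, 0]) cube([200, 4100, 2500]);
translate([3000, 200, 0]) cube([200, 1500, 2500]);
translate([3000, 2700, 0]) cube([200, 1600, 2500]);


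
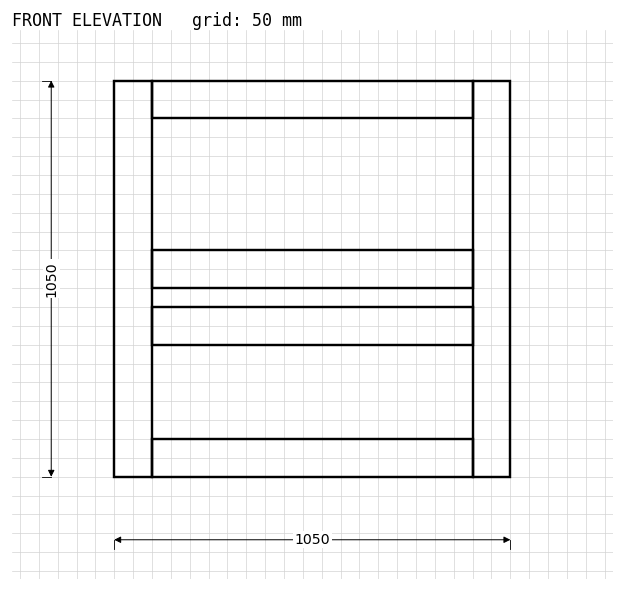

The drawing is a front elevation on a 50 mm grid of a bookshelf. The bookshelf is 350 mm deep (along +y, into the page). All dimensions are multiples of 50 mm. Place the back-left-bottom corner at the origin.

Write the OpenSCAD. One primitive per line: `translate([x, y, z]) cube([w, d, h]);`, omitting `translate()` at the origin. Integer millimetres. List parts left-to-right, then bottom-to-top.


cube([100, 350, 1050]);
translate([100, 0, 0]) cube([850, 350, 100]);
translate([100, 0, 350]) cube([850, 350, 100]);
translate([100, 0, 500]) cube([850, 350, 100]);
translate([100, 0, 950]) cube([850, 350, 100]);
translate([950, 0, 0]) cube([100, 350, 1050]);
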